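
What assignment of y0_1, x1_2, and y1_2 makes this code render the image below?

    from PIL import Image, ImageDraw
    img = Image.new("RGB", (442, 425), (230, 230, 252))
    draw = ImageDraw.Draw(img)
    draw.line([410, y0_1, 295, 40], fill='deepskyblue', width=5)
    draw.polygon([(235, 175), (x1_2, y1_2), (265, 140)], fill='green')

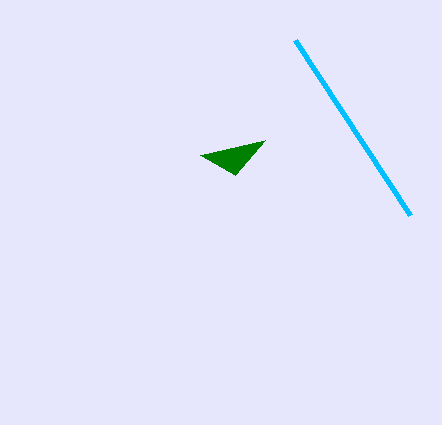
y0_1 = 215
x1_2 = 200
y1_2 = 155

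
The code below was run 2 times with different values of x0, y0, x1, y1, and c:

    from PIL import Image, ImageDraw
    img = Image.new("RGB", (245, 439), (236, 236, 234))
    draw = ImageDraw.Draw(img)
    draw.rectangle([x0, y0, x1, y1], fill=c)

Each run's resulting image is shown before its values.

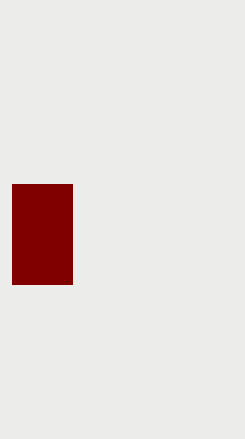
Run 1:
x0 = 12; y0 = 184; x1 = 72; y1 = 284; c = 'maroon'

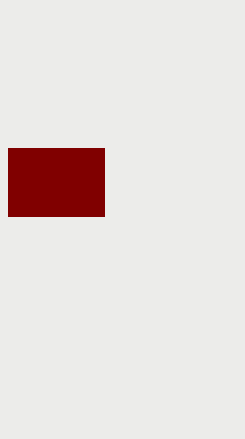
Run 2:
x0 = 8, y0 = 148, x1 = 104, y1 = 216, c = 'maroon'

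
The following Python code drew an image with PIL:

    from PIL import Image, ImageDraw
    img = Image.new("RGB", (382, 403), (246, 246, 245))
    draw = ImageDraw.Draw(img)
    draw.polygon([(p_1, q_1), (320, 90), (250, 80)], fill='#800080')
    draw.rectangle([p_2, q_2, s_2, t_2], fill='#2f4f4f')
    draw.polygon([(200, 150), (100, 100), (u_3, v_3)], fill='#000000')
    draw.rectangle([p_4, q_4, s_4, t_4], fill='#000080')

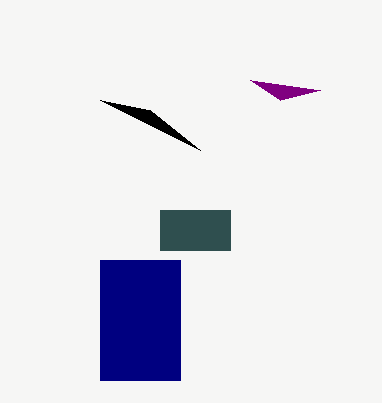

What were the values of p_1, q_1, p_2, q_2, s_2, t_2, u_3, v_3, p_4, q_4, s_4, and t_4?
p_1 = 280, q_1 = 100, p_2 = 160, q_2 = 210, s_2 = 230, t_2 = 250, u_3 = 150, v_3 = 110, p_4 = 100, q_4 = 260, s_4 = 180, t_4 = 380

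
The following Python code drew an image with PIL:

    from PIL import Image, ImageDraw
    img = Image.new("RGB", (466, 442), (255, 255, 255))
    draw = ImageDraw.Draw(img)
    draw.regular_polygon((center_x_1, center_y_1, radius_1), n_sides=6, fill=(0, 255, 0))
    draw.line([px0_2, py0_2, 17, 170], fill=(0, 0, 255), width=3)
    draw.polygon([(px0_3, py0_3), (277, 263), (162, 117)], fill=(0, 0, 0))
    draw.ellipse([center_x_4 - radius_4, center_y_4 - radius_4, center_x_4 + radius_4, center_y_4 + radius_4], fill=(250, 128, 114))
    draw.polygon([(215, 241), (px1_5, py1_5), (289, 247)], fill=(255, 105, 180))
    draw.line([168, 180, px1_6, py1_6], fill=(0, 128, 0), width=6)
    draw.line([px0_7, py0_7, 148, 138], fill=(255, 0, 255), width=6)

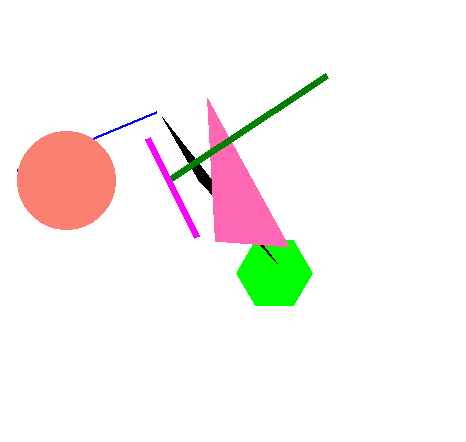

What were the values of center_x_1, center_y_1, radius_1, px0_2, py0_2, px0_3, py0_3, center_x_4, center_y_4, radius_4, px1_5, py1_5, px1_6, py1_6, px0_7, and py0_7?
center_x_1 = 274
center_y_1 = 273
radius_1 = 38
px0_2 = 156
py0_2 = 112
px0_3 = 199
py0_3 = 181
center_x_4 = 66
center_y_4 = 180
radius_4 = 49
px1_5 = 207
py1_5 = 98
px1_6 = 327
py1_6 = 75
px0_7 = 197
py0_7 = 237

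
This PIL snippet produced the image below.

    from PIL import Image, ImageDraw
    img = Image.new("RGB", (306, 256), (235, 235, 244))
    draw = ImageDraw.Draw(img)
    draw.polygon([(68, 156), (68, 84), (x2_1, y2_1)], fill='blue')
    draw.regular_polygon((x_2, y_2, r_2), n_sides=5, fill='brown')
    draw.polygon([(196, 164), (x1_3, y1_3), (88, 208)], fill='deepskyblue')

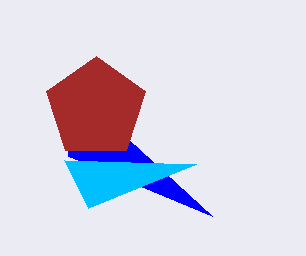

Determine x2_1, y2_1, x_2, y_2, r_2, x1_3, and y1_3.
x2_1 = 212
y2_1 = 216
x_2 = 96
y_2 = 108
r_2 = 52
x1_3 = 64
y1_3 = 160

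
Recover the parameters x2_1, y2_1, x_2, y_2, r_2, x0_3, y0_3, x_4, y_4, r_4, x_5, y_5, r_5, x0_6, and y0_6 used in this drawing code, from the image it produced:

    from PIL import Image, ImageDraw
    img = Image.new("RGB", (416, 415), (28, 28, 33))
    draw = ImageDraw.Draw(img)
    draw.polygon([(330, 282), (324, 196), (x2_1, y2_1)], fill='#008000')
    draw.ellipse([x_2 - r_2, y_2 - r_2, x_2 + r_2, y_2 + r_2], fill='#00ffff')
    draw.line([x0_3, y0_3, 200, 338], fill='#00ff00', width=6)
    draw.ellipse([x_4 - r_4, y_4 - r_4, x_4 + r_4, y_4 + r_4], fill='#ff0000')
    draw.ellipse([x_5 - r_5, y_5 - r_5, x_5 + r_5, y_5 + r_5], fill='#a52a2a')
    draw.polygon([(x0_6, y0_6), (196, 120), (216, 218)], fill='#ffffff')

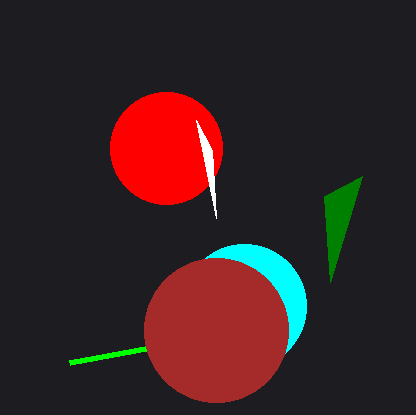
x2_1 = 362, y2_1 = 176, x_2 = 244, y_2 = 306, r_2 = 62, x0_3 = 70, y0_3 = 362, x_4 = 166, y_4 = 148, r_4 = 56, x_5 = 216, y_5 = 330, r_5 = 72, x0_6 = 212, y0_6 = 150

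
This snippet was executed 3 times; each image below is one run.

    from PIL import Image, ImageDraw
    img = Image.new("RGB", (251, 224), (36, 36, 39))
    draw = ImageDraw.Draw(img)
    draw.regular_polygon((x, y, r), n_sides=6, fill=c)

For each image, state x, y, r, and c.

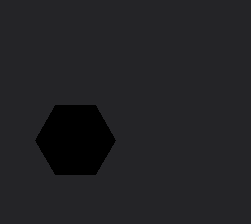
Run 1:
x = 75; y = 140; r = 40; c = 'black'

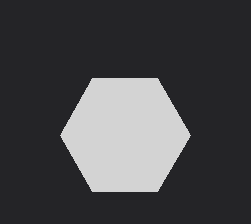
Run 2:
x = 125, y = 135, r = 65, c = 'lightgray'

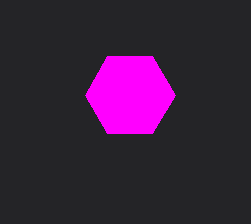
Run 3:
x = 130, y = 95, r = 45, c = 'magenta'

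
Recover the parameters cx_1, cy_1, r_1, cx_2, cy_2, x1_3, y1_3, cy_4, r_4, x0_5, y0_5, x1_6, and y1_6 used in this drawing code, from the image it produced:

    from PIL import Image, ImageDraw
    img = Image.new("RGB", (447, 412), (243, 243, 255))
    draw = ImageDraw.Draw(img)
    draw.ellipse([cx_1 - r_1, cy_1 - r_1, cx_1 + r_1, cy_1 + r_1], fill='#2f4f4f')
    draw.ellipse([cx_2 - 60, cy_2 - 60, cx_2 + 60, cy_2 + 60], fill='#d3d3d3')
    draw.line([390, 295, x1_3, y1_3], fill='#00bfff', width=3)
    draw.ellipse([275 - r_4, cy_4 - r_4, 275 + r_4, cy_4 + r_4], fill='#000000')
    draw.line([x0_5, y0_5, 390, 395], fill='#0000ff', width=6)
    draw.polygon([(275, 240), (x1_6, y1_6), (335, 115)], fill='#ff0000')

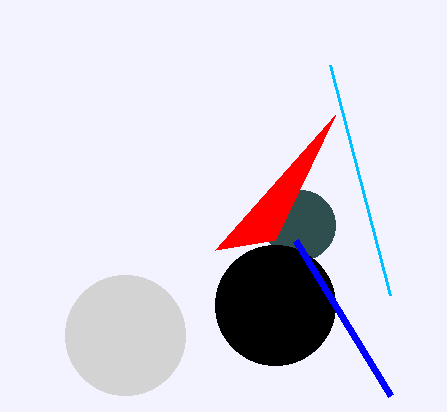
cx_1 = 300, cy_1 = 225, r_1 = 35, cx_2 = 125, cy_2 = 335, x1_3 = 330, y1_3 = 65, cy_4 = 305, r_4 = 60, x0_5 = 295, y0_5 = 240, x1_6 = 215, y1_6 = 250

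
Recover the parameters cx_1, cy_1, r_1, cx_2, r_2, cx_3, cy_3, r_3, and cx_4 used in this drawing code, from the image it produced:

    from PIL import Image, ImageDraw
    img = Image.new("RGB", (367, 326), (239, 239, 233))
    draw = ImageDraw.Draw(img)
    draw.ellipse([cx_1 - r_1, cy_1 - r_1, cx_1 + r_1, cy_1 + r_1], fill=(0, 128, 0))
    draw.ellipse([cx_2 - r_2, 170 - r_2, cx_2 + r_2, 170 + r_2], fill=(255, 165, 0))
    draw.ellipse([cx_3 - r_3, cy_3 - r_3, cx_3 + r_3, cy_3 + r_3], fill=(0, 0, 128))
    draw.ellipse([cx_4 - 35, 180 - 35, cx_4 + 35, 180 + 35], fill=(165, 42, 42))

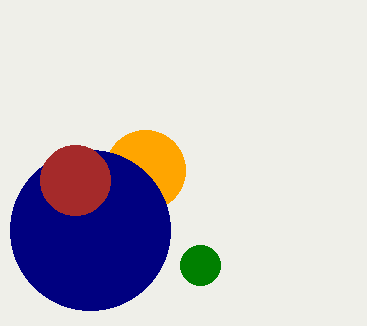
cx_1 = 200
cy_1 = 265
r_1 = 20
cx_2 = 145
r_2 = 40
cx_3 = 90
cy_3 = 230
r_3 = 80
cx_4 = 75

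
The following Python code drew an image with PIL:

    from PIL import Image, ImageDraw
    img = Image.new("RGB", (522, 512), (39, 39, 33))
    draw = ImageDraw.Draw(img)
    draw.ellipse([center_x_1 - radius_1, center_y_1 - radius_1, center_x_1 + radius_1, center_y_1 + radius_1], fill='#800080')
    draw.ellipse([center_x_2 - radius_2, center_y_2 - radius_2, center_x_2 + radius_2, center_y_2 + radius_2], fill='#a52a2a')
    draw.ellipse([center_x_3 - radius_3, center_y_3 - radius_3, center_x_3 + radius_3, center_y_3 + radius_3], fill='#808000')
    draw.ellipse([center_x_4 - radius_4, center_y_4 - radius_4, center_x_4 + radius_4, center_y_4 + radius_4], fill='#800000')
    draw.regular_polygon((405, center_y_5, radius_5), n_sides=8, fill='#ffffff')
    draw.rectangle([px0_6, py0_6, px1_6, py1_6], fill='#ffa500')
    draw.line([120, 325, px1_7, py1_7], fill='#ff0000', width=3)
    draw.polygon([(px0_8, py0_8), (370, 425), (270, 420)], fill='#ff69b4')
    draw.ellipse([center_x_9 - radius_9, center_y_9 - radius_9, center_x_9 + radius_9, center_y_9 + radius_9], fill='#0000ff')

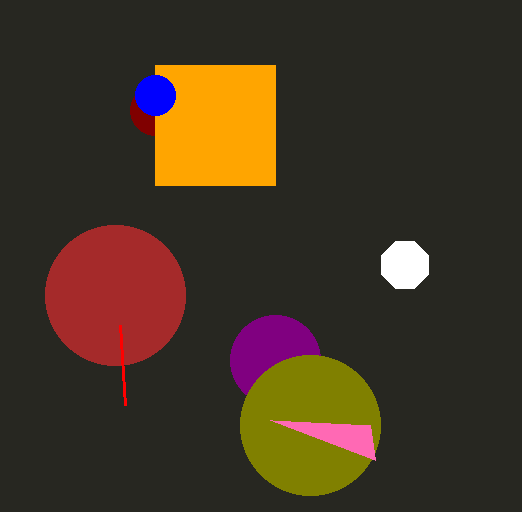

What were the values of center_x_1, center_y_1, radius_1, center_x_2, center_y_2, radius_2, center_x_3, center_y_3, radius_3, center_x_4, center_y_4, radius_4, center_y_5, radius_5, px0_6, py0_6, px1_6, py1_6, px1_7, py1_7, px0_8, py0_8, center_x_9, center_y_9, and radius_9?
center_x_1 = 275, center_y_1 = 360, radius_1 = 45, center_x_2 = 115, center_y_2 = 295, radius_2 = 70, center_x_3 = 310, center_y_3 = 425, radius_3 = 70, center_x_4 = 155, center_y_4 = 110, radius_4 = 25, center_y_5 = 265, radius_5 = 25, px0_6 = 155, py0_6 = 65, px1_6 = 275, py1_6 = 185, px1_7 = 125, py1_7 = 405, px0_8 = 375, py0_8 = 460, center_x_9 = 155, center_y_9 = 95, radius_9 = 20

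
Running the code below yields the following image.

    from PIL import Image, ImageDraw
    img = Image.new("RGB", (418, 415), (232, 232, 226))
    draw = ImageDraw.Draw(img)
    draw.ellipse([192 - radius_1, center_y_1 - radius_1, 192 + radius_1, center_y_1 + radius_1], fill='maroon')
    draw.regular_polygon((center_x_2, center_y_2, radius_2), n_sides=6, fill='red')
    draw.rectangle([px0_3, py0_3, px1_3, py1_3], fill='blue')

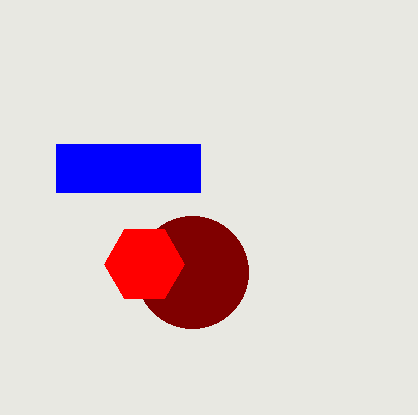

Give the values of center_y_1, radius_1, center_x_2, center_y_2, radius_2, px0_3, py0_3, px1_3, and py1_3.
center_y_1 = 272, radius_1 = 56, center_x_2 = 144, center_y_2 = 264, radius_2 = 40, px0_3 = 56, py0_3 = 144, px1_3 = 200, py1_3 = 192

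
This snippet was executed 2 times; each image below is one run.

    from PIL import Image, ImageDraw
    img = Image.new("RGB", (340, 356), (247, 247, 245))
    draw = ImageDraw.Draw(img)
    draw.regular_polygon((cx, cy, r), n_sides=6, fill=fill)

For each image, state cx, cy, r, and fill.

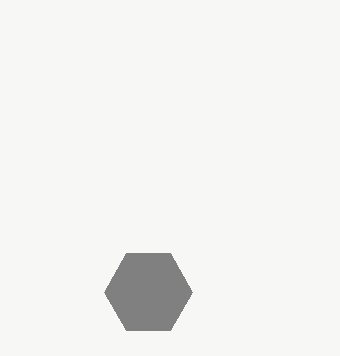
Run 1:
cx = 148
cy = 292
r = 44
fill = 'gray'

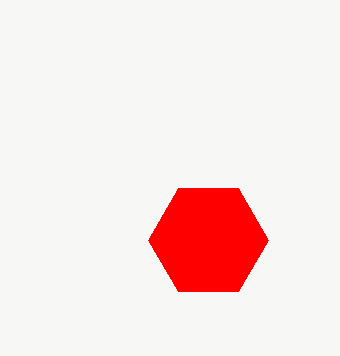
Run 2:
cx = 208
cy = 240
r = 60
fill = 'red'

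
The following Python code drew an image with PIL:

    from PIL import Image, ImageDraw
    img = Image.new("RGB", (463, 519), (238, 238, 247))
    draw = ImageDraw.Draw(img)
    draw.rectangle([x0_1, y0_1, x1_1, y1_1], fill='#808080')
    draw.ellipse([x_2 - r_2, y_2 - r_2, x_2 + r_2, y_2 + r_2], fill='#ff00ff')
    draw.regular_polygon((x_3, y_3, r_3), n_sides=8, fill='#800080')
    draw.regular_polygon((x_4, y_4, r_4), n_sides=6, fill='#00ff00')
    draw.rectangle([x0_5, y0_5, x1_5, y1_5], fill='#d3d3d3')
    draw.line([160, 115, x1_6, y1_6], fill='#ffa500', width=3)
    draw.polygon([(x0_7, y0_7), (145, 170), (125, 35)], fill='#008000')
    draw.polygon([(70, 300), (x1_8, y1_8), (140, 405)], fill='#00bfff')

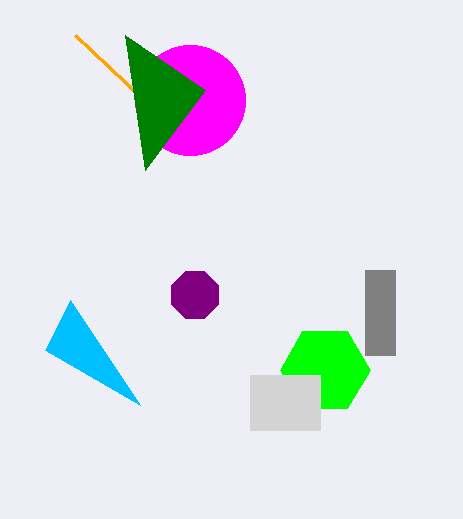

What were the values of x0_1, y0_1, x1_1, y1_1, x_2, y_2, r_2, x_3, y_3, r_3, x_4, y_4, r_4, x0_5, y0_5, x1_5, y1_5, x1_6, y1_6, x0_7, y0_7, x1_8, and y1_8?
x0_1 = 365, y0_1 = 270, x1_1 = 395, y1_1 = 355, x_2 = 190, y_2 = 100, r_2 = 55, x_3 = 195, y_3 = 295, r_3 = 25, x_4 = 325, y_4 = 370, r_4 = 45, x0_5 = 250, y0_5 = 375, x1_5 = 320, y1_5 = 430, x1_6 = 75, y1_6 = 35, x0_7 = 205, y0_7 = 90, x1_8 = 45, y1_8 = 350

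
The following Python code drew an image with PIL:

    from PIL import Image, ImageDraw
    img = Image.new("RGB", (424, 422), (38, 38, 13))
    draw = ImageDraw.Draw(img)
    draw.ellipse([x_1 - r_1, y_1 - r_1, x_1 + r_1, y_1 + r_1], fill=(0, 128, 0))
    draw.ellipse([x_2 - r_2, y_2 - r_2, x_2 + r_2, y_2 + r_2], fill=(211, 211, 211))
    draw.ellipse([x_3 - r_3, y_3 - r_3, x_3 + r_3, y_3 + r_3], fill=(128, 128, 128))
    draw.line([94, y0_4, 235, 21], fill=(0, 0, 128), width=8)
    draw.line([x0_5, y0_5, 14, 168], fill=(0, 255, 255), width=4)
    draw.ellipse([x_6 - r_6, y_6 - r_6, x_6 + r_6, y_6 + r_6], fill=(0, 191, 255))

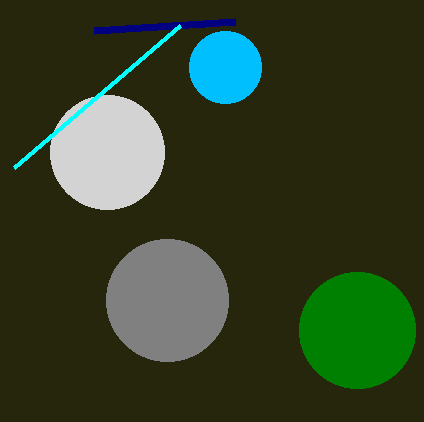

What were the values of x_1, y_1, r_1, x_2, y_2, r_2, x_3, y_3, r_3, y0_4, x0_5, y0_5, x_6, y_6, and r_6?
x_1 = 357; y_1 = 330; r_1 = 58; x_2 = 107; y_2 = 152; r_2 = 57; x_3 = 167; y_3 = 300; r_3 = 61; y0_4 = 30; x0_5 = 180; y0_5 = 26; x_6 = 225; y_6 = 67; r_6 = 36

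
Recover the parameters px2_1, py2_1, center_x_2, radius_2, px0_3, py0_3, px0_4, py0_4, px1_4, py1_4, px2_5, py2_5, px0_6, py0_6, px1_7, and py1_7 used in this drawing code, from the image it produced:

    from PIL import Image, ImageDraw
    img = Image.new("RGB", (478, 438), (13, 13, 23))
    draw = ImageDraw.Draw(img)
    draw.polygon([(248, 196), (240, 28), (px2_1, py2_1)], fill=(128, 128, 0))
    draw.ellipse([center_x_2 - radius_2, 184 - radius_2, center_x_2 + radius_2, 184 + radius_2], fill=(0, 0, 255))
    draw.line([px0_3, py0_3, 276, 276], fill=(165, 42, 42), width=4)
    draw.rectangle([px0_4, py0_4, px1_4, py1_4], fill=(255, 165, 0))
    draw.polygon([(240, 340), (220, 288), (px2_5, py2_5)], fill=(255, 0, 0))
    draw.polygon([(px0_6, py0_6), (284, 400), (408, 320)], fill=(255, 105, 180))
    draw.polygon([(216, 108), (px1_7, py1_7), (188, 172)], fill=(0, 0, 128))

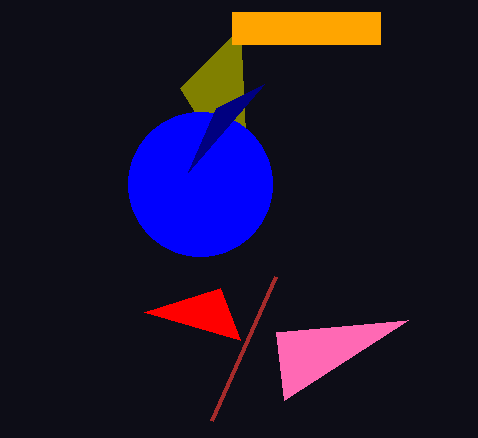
px2_1 = 180
py2_1 = 88
center_x_2 = 200
radius_2 = 72
px0_3 = 212
py0_3 = 420
px0_4 = 232
py0_4 = 12
px1_4 = 380
py1_4 = 44
px2_5 = 144
py2_5 = 312
px0_6 = 276
py0_6 = 332
px1_7 = 264
py1_7 = 84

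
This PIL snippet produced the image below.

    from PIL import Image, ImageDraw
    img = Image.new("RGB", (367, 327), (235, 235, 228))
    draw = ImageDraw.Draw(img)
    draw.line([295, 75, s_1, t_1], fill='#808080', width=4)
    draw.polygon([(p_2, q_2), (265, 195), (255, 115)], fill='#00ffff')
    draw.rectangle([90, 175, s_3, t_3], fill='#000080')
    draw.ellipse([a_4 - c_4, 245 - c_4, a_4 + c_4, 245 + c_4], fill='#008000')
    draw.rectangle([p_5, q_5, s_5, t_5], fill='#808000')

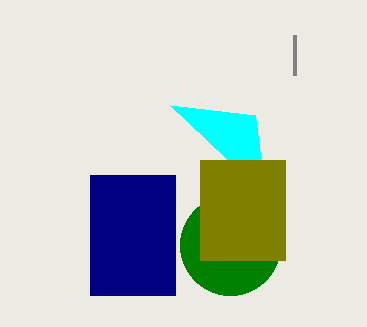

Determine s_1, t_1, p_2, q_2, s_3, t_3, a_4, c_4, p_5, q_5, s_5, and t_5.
s_1 = 295, t_1 = 35, p_2 = 170, q_2 = 105, s_3 = 175, t_3 = 295, a_4 = 230, c_4 = 50, p_5 = 200, q_5 = 160, s_5 = 285, t_5 = 260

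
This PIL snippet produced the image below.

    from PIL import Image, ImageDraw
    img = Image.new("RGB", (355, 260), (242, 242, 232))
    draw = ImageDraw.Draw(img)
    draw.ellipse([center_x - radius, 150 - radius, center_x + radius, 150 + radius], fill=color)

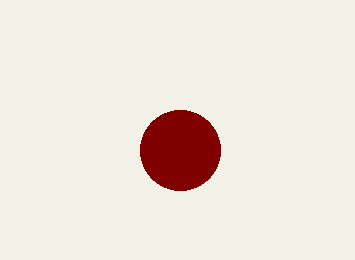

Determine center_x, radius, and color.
center_x = 180; radius = 40; color = 'maroon'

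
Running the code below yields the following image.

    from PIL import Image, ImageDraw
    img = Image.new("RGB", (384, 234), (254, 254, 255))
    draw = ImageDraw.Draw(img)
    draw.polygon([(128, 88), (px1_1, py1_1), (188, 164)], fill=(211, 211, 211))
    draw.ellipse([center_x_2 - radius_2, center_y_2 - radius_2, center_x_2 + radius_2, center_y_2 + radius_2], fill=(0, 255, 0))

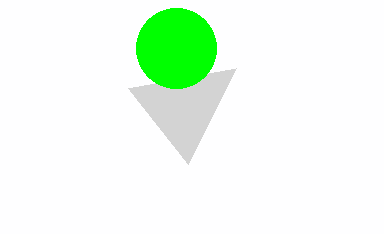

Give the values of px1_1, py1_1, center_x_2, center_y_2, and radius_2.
px1_1 = 236
py1_1 = 68
center_x_2 = 176
center_y_2 = 48
radius_2 = 40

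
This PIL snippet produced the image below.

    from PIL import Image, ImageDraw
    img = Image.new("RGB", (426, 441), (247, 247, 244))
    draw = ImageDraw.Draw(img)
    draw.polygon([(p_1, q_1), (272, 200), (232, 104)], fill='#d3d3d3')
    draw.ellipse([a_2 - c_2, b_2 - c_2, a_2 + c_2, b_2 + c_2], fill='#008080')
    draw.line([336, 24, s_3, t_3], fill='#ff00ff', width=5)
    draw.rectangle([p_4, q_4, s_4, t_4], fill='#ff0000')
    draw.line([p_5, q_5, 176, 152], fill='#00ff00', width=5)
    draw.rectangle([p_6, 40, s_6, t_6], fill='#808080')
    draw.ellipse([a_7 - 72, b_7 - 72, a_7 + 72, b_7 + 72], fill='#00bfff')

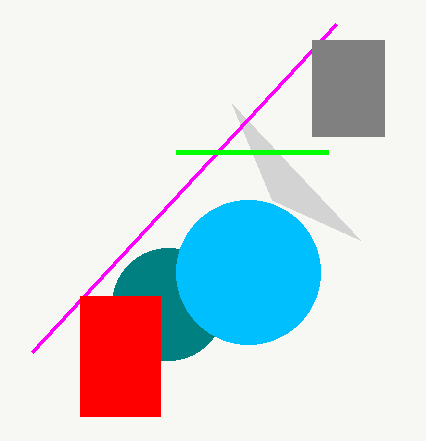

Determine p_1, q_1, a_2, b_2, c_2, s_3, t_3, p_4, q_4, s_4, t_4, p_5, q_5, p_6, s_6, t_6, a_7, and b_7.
p_1 = 360, q_1 = 240, a_2 = 168, b_2 = 304, c_2 = 56, s_3 = 32, t_3 = 352, p_4 = 80, q_4 = 296, s_4 = 160, t_4 = 416, p_5 = 328, q_5 = 152, p_6 = 312, s_6 = 384, t_6 = 136, a_7 = 248, b_7 = 272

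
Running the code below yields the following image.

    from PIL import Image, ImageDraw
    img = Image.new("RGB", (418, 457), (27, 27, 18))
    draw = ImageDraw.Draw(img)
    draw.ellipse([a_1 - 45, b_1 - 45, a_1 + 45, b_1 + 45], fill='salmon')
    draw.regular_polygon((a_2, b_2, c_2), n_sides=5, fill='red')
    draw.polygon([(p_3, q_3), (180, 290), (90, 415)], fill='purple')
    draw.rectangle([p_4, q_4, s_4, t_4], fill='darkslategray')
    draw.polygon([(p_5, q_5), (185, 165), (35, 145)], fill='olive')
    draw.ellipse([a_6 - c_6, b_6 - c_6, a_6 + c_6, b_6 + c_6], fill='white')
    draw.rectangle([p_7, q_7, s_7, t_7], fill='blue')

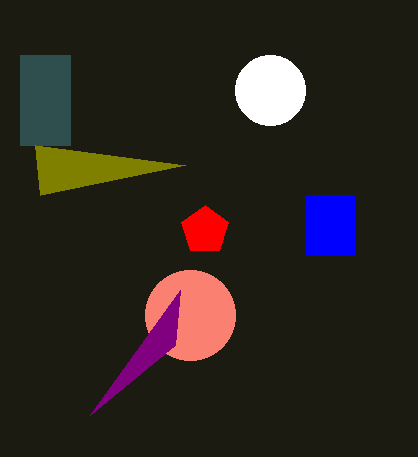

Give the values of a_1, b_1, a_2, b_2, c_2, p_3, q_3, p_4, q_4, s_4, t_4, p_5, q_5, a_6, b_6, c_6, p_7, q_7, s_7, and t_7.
a_1 = 190
b_1 = 315
a_2 = 205
b_2 = 230
c_2 = 25
p_3 = 175
q_3 = 345
p_4 = 20
q_4 = 55
s_4 = 70
t_4 = 145
p_5 = 40
q_5 = 195
a_6 = 270
b_6 = 90
c_6 = 35
p_7 = 305
q_7 = 195
s_7 = 355
t_7 = 255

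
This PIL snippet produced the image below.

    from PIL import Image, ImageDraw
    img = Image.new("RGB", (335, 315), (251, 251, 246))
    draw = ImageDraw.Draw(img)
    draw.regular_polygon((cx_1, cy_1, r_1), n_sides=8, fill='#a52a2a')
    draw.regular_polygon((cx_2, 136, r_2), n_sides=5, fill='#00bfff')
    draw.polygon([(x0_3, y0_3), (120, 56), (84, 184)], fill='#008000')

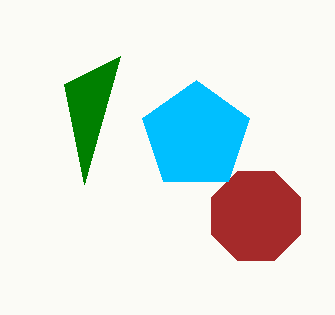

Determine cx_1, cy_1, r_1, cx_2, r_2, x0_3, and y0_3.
cx_1 = 256, cy_1 = 216, r_1 = 48, cx_2 = 196, r_2 = 56, x0_3 = 64, y0_3 = 84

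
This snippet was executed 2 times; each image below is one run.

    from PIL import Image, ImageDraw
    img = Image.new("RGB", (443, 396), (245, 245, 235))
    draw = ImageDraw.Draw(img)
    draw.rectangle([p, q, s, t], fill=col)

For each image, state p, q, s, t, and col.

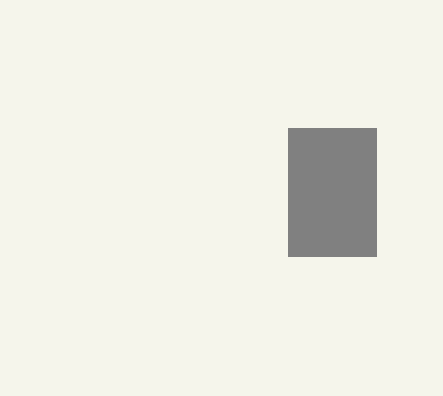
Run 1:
p = 288; q = 128; s = 376; t = 256; col = 'gray'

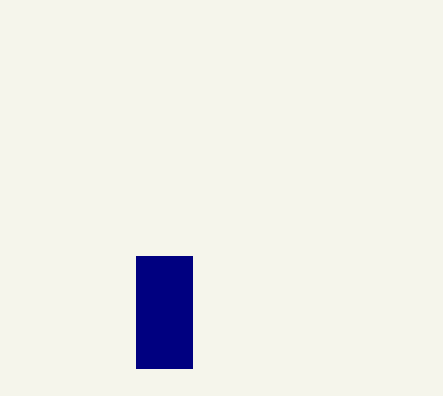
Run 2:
p = 136; q = 256; s = 192; t = 368; col = 'navy'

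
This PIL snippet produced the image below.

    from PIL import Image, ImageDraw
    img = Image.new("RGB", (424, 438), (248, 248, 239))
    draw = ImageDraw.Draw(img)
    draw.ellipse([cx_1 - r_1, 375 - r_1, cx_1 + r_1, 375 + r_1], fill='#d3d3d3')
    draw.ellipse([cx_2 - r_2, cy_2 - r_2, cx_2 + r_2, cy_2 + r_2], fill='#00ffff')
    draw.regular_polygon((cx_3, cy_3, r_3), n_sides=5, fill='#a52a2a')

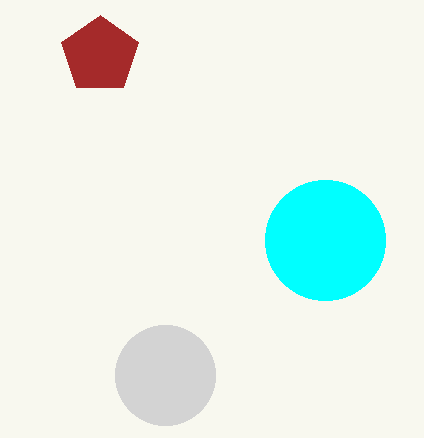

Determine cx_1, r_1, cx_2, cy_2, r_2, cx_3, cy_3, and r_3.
cx_1 = 165; r_1 = 50; cx_2 = 325; cy_2 = 240; r_2 = 60; cx_3 = 100; cy_3 = 55; r_3 = 40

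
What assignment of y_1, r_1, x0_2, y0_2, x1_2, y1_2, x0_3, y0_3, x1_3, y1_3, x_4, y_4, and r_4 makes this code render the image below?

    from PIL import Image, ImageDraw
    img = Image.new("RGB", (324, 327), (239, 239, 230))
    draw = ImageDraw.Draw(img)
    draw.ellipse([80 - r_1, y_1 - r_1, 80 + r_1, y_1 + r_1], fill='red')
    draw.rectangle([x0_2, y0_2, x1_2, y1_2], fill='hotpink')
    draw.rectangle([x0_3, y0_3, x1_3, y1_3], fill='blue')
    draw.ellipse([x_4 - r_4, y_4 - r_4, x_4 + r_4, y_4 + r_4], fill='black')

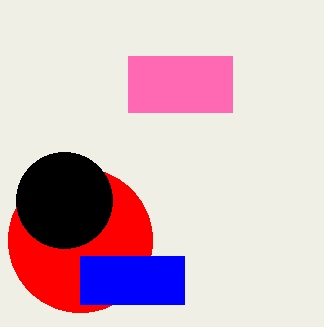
y_1 = 240, r_1 = 72, x0_2 = 128, y0_2 = 56, x1_2 = 232, y1_2 = 112, x0_3 = 80, y0_3 = 256, x1_3 = 184, y1_3 = 304, x_4 = 64, y_4 = 200, r_4 = 48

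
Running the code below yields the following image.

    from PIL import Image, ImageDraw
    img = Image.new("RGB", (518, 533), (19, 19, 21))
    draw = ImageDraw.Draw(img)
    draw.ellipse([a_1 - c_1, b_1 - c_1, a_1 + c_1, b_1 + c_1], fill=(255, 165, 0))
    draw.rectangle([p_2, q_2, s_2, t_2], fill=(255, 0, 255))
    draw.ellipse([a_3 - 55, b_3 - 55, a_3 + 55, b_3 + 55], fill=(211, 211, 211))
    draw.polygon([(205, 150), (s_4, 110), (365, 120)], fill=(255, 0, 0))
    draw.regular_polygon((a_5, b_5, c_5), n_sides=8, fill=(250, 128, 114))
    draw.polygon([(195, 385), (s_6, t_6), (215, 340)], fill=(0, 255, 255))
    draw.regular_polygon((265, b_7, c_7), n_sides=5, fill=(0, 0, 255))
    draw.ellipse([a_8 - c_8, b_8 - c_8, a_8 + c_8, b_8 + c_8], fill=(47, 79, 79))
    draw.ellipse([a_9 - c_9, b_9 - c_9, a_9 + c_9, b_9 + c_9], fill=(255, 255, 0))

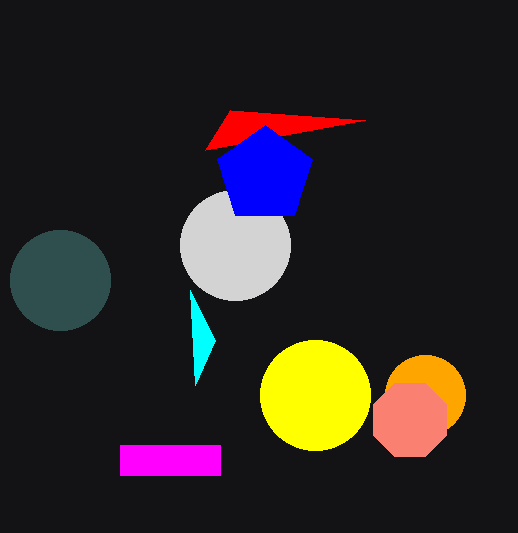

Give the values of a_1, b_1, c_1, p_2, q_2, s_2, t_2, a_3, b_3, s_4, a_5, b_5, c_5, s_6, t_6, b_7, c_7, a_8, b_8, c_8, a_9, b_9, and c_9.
a_1 = 425; b_1 = 395; c_1 = 40; p_2 = 120; q_2 = 445; s_2 = 220; t_2 = 475; a_3 = 235; b_3 = 245; s_4 = 230; a_5 = 410; b_5 = 420; c_5 = 40; s_6 = 190; t_6 = 290; b_7 = 175; c_7 = 50; a_8 = 60; b_8 = 280; c_8 = 50; a_9 = 315; b_9 = 395; c_9 = 55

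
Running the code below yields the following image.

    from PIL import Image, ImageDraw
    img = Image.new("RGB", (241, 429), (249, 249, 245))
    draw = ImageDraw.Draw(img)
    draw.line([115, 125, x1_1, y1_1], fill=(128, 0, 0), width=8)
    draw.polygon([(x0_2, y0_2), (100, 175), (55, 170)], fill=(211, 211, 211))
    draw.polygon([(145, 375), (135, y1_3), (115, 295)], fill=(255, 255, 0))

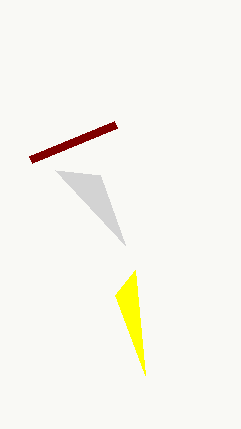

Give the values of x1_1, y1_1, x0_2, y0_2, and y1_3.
x1_1 = 30, y1_1 = 160, x0_2 = 125, y0_2 = 245, y1_3 = 270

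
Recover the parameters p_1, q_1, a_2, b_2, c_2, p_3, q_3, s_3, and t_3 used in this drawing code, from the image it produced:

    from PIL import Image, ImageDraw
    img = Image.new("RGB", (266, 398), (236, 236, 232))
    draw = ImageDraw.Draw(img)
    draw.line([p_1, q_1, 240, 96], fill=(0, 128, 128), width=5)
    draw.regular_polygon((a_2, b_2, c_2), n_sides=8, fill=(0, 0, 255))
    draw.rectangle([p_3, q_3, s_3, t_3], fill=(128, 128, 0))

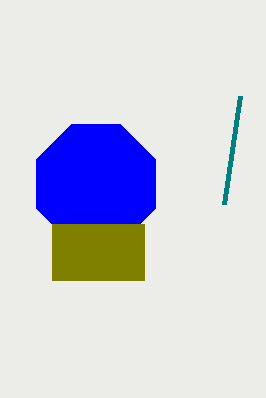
p_1 = 224; q_1 = 204; a_2 = 96; b_2 = 184; c_2 = 64; p_3 = 52; q_3 = 224; s_3 = 144; t_3 = 280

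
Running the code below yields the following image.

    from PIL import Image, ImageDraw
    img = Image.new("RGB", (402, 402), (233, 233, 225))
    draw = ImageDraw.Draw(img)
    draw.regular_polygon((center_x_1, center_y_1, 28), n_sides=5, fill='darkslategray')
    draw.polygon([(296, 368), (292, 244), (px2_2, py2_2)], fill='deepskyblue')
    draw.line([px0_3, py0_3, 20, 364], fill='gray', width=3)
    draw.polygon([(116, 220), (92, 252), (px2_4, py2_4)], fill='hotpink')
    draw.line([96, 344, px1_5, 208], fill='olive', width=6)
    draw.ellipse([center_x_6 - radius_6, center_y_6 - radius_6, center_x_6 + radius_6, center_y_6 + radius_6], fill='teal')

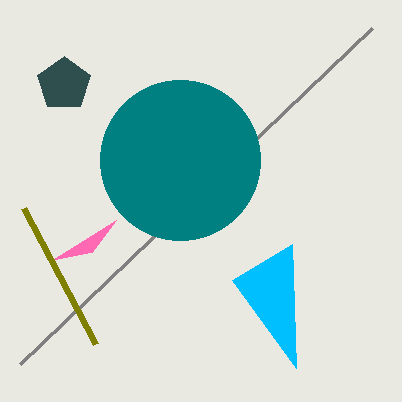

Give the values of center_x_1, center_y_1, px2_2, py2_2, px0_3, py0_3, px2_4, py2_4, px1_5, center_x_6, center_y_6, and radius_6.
center_x_1 = 64, center_y_1 = 84, px2_2 = 232, py2_2 = 280, px0_3 = 372, py0_3 = 28, px2_4 = 52, py2_4 = 260, px1_5 = 24, center_x_6 = 180, center_y_6 = 160, radius_6 = 80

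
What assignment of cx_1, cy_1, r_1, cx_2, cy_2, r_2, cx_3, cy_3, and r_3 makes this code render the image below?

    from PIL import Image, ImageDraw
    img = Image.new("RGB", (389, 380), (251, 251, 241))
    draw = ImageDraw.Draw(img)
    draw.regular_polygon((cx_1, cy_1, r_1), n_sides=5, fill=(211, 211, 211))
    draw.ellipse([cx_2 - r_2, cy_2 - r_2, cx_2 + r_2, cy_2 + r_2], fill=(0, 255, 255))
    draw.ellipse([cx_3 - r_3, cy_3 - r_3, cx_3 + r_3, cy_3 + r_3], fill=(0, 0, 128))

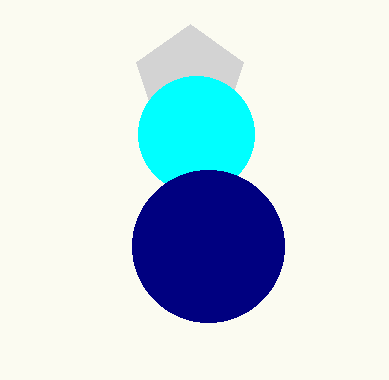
cx_1 = 190, cy_1 = 80, r_1 = 56, cx_2 = 196, cy_2 = 134, r_2 = 58, cx_3 = 208, cy_3 = 246, r_3 = 76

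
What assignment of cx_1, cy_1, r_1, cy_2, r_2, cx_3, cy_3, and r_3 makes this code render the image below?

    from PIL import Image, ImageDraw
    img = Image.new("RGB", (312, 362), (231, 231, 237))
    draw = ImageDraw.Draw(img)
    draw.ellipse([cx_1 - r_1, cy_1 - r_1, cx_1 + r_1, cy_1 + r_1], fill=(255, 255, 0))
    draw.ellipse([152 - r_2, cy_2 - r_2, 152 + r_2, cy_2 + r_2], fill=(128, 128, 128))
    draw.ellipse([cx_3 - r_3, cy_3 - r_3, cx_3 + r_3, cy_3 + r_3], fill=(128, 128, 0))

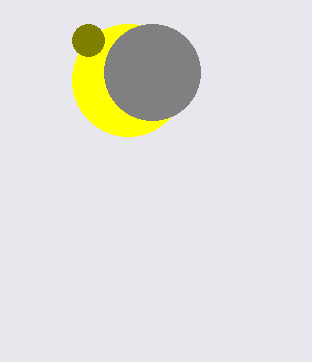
cx_1 = 128
cy_1 = 80
r_1 = 56
cy_2 = 72
r_2 = 48
cx_3 = 88
cy_3 = 40
r_3 = 16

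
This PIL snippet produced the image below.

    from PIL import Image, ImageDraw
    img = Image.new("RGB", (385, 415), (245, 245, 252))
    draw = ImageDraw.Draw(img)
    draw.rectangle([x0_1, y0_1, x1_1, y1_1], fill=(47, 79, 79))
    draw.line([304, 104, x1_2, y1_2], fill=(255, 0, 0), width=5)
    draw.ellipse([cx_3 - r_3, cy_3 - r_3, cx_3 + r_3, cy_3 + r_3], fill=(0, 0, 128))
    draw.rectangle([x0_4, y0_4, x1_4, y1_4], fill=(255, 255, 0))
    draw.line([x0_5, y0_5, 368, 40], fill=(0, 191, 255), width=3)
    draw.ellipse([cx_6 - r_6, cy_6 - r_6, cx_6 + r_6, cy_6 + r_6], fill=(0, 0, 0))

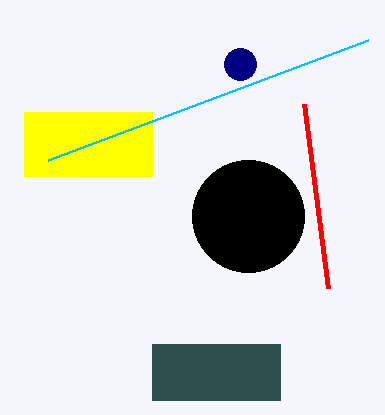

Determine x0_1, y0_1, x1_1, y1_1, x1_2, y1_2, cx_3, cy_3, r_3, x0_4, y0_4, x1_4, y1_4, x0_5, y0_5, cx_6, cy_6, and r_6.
x0_1 = 152, y0_1 = 344, x1_1 = 280, y1_1 = 400, x1_2 = 328, y1_2 = 288, cx_3 = 240, cy_3 = 64, r_3 = 16, x0_4 = 24, y0_4 = 112, x1_4 = 152, y1_4 = 176, x0_5 = 48, y0_5 = 160, cx_6 = 248, cy_6 = 216, r_6 = 56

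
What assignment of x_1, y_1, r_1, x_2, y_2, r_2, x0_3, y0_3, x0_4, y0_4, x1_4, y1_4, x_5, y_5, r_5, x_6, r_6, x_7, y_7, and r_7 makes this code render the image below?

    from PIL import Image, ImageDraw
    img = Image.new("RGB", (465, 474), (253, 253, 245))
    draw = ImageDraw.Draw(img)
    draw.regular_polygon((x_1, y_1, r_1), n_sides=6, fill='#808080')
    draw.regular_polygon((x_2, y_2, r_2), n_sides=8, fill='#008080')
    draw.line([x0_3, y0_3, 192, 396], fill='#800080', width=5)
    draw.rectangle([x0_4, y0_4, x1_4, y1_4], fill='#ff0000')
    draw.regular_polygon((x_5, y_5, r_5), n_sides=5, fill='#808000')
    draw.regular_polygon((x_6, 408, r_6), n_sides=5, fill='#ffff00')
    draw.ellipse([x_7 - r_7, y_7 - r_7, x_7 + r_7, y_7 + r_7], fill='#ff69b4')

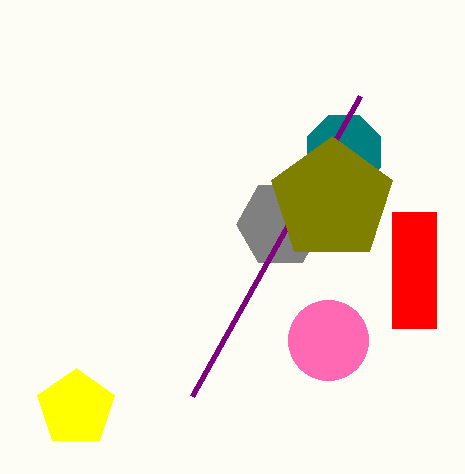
x_1 = 280, y_1 = 224, r_1 = 44, x_2 = 344, y_2 = 152, r_2 = 40, x0_3 = 360, y0_3 = 96, x0_4 = 392, y0_4 = 212, x1_4 = 436, y1_4 = 328, x_5 = 332, y_5 = 200, r_5 = 64, x_6 = 76, r_6 = 40, x_7 = 328, y_7 = 340, r_7 = 40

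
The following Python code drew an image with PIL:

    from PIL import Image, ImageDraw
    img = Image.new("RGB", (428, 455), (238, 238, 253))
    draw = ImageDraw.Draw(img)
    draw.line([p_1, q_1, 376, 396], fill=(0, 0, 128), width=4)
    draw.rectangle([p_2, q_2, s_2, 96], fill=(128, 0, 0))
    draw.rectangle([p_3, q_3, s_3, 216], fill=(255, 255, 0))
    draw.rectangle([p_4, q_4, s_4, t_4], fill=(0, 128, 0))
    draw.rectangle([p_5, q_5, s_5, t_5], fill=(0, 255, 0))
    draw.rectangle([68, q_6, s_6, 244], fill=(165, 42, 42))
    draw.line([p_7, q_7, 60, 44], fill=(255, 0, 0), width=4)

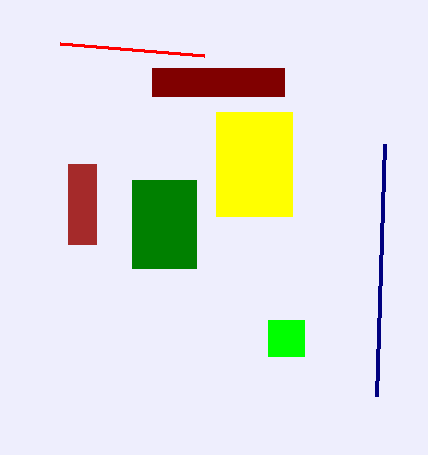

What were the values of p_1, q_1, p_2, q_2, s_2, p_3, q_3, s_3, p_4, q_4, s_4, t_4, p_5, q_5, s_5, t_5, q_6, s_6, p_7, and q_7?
p_1 = 384, q_1 = 144, p_2 = 152, q_2 = 68, s_2 = 284, p_3 = 216, q_3 = 112, s_3 = 292, p_4 = 132, q_4 = 180, s_4 = 196, t_4 = 268, p_5 = 268, q_5 = 320, s_5 = 304, t_5 = 356, q_6 = 164, s_6 = 96, p_7 = 204, q_7 = 56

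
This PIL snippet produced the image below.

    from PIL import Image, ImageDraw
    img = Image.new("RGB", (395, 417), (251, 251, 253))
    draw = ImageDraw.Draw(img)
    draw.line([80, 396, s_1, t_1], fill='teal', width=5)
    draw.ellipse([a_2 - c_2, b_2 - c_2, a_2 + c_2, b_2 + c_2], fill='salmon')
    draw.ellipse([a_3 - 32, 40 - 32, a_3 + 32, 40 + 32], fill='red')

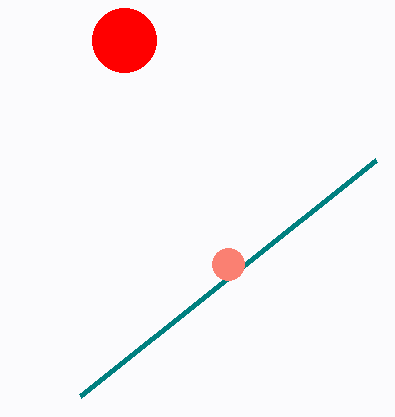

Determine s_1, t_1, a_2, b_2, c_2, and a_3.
s_1 = 376
t_1 = 160
a_2 = 228
b_2 = 264
c_2 = 16
a_3 = 124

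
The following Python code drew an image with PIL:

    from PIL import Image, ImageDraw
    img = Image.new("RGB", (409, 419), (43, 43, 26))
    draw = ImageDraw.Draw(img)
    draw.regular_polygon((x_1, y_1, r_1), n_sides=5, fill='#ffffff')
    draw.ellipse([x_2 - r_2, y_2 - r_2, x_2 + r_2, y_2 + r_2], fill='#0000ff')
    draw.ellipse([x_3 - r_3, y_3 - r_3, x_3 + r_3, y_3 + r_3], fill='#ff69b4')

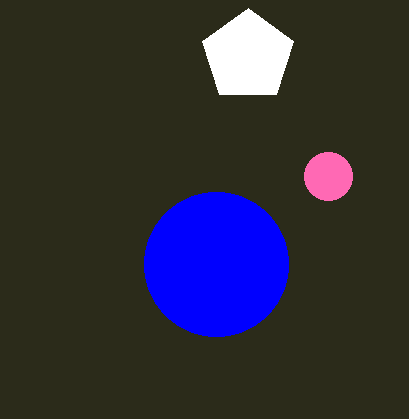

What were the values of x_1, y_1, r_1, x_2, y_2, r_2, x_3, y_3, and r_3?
x_1 = 248, y_1 = 56, r_1 = 48, x_2 = 216, y_2 = 264, r_2 = 72, x_3 = 328, y_3 = 176, r_3 = 24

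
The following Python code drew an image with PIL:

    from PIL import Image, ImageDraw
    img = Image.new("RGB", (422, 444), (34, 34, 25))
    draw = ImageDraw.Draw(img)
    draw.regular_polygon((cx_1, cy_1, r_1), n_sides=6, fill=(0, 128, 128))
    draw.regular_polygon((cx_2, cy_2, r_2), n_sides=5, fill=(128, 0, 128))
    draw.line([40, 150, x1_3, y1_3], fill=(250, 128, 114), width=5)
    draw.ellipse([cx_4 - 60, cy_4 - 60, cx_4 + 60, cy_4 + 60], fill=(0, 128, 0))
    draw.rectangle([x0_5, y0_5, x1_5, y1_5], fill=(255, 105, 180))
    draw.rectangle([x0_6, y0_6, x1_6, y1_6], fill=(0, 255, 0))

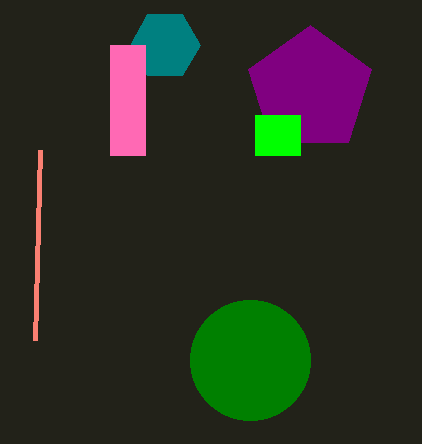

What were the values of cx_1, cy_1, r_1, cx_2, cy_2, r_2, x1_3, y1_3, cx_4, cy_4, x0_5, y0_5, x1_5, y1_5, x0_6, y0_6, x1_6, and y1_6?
cx_1 = 165, cy_1 = 45, r_1 = 35, cx_2 = 310, cy_2 = 90, r_2 = 65, x1_3 = 35, y1_3 = 340, cx_4 = 250, cy_4 = 360, x0_5 = 110, y0_5 = 45, x1_5 = 145, y1_5 = 155, x0_6 = 255, y0_6 = 115, x1_6 = 300, y1_6 = 155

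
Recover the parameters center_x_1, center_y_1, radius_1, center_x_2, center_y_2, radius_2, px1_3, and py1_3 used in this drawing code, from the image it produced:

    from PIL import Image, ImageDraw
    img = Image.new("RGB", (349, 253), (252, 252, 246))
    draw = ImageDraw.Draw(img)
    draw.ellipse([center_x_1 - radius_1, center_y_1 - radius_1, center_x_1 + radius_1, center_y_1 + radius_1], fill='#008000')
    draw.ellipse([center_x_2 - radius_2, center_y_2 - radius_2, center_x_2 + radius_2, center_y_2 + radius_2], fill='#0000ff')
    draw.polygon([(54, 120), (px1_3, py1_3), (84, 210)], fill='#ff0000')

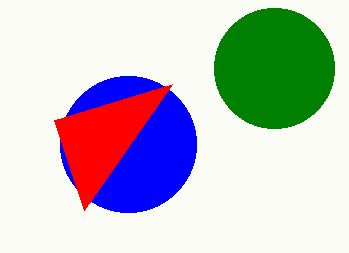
center_x_1 = 274
center_y_1 = 68
radius_1 = 60
center_x_2 = 128
center_y_2 = 144
radius_2 = 68
px1_3 = 172
py1_3 = 84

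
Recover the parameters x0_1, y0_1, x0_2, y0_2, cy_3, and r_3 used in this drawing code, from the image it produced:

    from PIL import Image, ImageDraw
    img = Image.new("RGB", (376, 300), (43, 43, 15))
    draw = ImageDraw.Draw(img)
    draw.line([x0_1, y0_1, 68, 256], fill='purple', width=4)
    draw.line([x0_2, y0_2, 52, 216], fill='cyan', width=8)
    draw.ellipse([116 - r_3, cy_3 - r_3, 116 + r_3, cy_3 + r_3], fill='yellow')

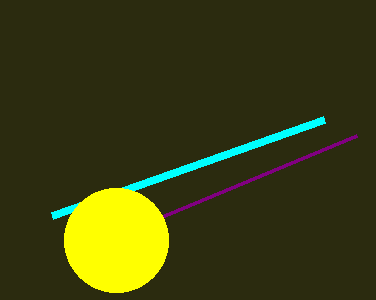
x0_1 = 356
y0_1 = 136
x0_2 = 324
y0_2 = 120
cy_3 = 240
r_3 = 52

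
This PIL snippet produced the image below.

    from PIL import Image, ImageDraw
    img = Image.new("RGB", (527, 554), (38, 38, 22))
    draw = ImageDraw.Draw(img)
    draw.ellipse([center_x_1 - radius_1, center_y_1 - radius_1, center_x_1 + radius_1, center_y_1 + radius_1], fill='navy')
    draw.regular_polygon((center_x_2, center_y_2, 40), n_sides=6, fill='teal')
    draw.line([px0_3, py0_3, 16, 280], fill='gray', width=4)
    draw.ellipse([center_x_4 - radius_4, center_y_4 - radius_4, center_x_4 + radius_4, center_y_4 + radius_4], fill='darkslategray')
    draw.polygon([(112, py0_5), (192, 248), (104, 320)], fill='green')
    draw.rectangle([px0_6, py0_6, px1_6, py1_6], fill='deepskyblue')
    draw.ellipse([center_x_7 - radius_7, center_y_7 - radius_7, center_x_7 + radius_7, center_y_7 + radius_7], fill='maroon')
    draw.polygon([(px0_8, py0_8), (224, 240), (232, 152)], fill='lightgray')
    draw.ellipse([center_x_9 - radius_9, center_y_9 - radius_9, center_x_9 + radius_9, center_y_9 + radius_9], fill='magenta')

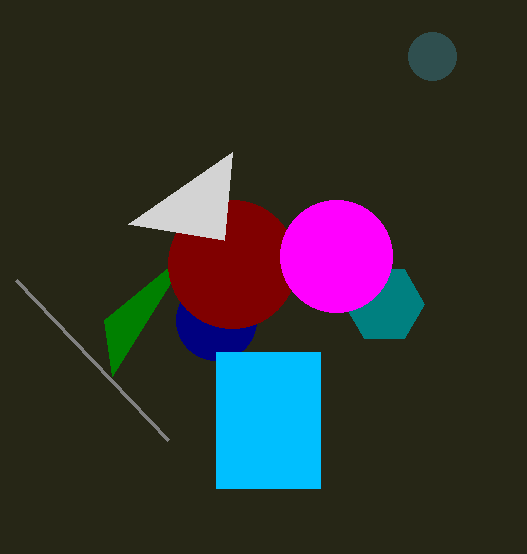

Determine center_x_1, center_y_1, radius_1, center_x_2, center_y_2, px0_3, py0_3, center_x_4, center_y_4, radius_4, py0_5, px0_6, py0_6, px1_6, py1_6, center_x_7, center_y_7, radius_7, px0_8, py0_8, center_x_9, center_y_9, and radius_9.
center_x_1 = 216
center_y_1 = 320
radius_1 = 40
center_x_2 = 384
center_y_2 = 304
px0_3 = 168
py0_3 = 440
center_x_4 = 432
center_y_4 = 56
radius_4 = 24
py0_5 = 376
px0_6 = 216
py0_6 = 352
px1_6 = 320
py1_6 = 488
center_x_7 = 232
center_y_7 = 264
radius_7 = 64
px0_8 = 128
py0_8 = 224
center_x_9 = 336
center_y_9 = 256
radius_9 = 56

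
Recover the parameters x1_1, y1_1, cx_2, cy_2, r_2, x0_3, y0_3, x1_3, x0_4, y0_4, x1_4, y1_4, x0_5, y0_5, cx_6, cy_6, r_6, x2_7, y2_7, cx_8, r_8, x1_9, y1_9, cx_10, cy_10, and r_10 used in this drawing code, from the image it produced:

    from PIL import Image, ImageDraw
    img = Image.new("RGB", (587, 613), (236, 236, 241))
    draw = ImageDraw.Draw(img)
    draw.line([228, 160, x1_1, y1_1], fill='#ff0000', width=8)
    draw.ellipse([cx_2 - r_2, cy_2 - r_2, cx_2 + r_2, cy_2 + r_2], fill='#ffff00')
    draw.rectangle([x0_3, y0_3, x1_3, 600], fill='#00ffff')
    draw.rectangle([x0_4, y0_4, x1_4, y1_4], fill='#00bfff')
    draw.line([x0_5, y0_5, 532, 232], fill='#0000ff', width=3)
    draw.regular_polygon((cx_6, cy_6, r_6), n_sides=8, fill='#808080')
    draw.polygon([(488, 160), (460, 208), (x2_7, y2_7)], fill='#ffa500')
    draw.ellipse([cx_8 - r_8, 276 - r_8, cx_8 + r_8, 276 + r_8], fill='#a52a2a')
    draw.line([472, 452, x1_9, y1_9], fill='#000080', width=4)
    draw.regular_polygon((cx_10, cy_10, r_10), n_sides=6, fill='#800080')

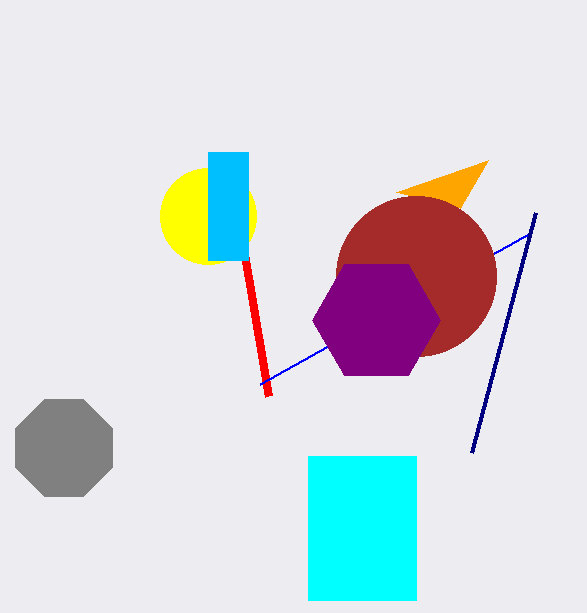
x1_1 = 268; y1_1 = 396; cx_2 = 208; cy_2 = 216; r_2 = 48; x0_3 = 308; y0_3 = 456; x1_3 = 416; x0_4 = 208; y0_4 = 152; x1_4 = 248; y1_4 = 260; x0_5 = 260; y0_5 = 384; cx_6 = 64; cy_6 = 448; r_6 = 52; x2_7 = 396; y2_7 = 192; cx_8 = 416; r_8 = 80; x1_9 = 536; y1_9 = 212; cx_10 = 376; cy_10 = 320; r_10 = 64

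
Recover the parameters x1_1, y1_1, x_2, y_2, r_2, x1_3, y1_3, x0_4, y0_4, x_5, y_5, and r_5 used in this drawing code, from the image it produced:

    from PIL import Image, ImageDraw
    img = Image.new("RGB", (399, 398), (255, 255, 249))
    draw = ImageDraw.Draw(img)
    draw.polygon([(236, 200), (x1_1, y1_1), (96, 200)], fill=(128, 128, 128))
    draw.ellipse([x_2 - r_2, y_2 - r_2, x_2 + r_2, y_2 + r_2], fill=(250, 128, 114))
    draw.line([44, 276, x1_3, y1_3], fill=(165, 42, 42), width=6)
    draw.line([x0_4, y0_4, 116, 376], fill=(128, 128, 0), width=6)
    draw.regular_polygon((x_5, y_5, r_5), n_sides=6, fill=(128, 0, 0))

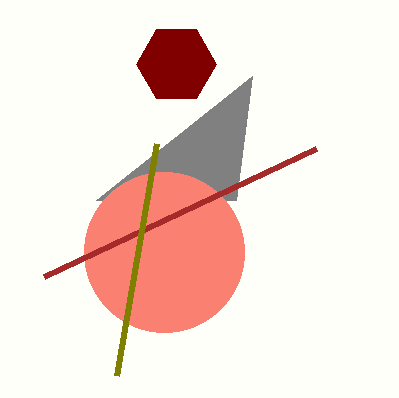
x1_1 = 252, y1_1 = 76, x_2 = 164, y_2 = 252, r_2 = 80, x1_3 = 316, y1_3 = 148, x0_4 = 156, y0_4 = 144, x_5 = 176, y_5 = 64, r_5 = 40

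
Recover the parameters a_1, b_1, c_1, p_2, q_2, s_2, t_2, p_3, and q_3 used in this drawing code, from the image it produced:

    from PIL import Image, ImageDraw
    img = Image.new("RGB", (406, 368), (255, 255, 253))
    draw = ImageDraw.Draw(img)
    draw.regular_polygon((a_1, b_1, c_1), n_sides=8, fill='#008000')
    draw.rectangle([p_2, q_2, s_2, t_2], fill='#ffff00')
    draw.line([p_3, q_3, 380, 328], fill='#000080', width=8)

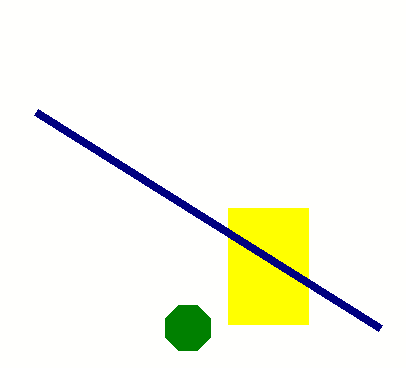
a_1 = 188; b_1 = 328; c_1 = 24; p_2 = 228; q_2 = 208; s_2 = 308; t_2 = 324; p_3 = 36; q_3 = 112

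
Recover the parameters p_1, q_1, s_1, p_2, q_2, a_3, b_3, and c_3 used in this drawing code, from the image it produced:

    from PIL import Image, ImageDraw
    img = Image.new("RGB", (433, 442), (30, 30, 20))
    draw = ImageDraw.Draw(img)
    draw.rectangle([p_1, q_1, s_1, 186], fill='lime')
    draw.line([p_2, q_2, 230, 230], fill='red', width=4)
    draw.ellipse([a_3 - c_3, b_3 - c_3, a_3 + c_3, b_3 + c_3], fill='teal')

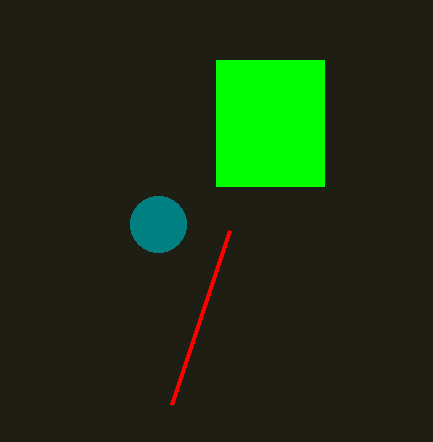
p_1 = 216; q_1 = 60; s_1 = 324; p_2 = 172; q_2 = 404; a_3 = 158; b_3 = 224; c_3 = 28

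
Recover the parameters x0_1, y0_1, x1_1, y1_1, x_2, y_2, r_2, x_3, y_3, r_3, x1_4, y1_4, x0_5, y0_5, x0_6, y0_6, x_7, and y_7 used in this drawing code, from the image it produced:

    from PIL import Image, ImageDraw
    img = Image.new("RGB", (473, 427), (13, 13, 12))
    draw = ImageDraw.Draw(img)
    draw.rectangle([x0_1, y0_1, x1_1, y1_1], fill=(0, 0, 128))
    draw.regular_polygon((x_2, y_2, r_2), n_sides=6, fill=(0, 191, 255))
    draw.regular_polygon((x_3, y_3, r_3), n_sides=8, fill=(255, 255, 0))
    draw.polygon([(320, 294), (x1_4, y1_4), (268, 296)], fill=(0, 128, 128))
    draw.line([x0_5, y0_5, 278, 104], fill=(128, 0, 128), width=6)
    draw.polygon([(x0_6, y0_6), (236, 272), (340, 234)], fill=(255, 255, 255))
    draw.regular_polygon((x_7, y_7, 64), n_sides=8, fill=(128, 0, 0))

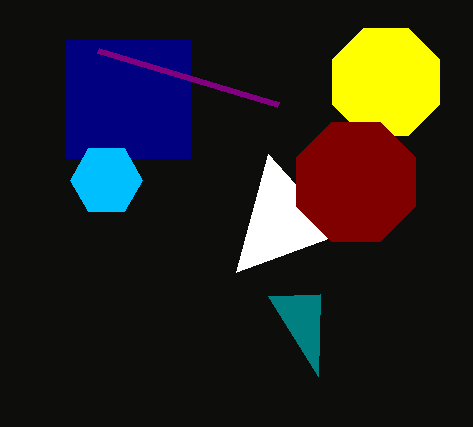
x0_1 = 66
y0_1 = 40
x1_1 = 190
y1_1 = 158
x_2 = 106
y_2 = 180
r_2 = 36
x_3 = 386
y_3 = 82
r_3 = 58
x1_4 = 318
y1_4 = 376
x0_5 = 98
y0_5 = 50
x0_6 = 268
y0_6 = 154
x_7 = 356
y_7 = 182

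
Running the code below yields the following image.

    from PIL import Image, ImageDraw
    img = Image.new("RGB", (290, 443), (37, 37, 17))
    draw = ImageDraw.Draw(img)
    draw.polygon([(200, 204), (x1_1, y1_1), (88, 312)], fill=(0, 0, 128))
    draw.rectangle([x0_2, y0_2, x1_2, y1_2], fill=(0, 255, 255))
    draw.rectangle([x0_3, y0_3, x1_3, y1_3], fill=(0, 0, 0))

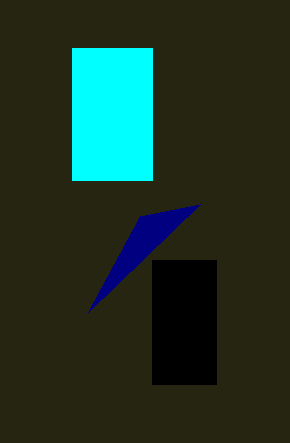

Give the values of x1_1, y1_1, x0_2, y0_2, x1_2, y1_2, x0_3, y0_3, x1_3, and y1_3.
x1_1 = 140; y1_1 = 216; x0_2 = 72; y0_2 = 48; x1_2 = 152; y1_2 = 180; x0_3 = 152; y0_3 = 260; x1_3 = 216; y1_3 = 384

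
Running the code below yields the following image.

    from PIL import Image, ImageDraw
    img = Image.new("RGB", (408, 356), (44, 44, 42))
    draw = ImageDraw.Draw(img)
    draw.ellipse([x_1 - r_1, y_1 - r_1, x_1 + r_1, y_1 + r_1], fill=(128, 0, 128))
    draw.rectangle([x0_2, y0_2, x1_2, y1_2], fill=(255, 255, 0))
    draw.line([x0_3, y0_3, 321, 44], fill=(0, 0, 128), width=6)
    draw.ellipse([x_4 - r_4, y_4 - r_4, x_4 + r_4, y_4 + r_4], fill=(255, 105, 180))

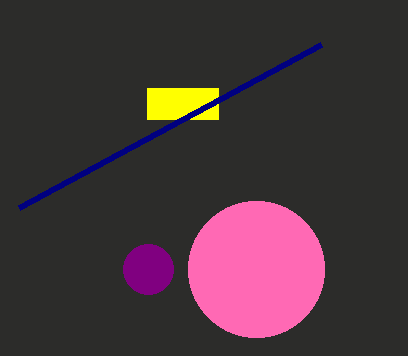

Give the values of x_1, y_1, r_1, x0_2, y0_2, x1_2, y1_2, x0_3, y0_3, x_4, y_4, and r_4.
x_1 = 148, y_1 = 269, r_1 = 25, x0_2 = 147, y0_2 = 88, x1_2 = 218, y1_2 = 119, x0_3 = 19, y0_3 = 207, x_4 = 256, y_4 = 269, r_4 = 68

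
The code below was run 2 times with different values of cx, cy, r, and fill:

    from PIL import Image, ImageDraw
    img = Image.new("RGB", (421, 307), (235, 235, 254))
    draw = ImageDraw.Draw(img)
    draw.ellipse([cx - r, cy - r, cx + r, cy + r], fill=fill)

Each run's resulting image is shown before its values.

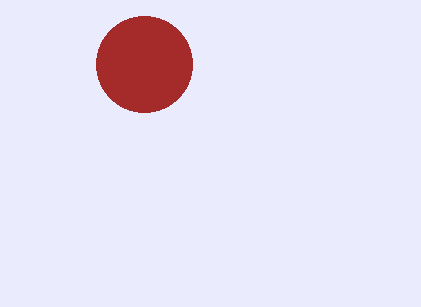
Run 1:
cx = 144, cy = 64, r = 48, fill = 'brown'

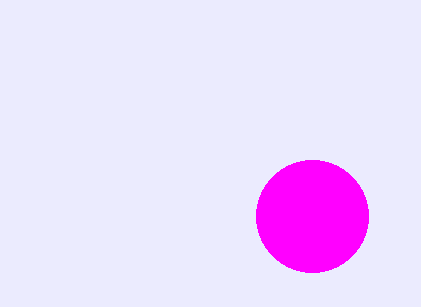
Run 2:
cx = 312; cy = 216; r = 56; fill = 'magenta'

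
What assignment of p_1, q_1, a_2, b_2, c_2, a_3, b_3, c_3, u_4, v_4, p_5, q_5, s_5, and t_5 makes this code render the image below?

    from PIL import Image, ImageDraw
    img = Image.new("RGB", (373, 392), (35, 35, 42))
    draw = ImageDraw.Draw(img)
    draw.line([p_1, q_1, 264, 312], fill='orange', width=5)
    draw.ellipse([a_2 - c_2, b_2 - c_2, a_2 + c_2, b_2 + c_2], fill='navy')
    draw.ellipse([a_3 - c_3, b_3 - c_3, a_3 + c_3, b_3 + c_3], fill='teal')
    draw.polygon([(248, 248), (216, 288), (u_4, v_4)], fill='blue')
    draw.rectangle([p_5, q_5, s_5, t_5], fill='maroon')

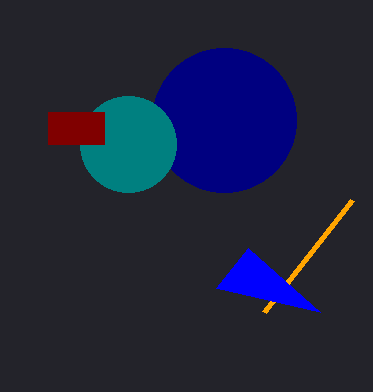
p_1 = 352, q_1 = 200, a_2 = 224, b_2 = 120, c_2 = 72, a_3 = 128, b_3 = 144, c_3 = 48, u_4 = 320, v_4 = 312, p_5 = 48, q_5 = 112, s_5 = 104, t_5 = 144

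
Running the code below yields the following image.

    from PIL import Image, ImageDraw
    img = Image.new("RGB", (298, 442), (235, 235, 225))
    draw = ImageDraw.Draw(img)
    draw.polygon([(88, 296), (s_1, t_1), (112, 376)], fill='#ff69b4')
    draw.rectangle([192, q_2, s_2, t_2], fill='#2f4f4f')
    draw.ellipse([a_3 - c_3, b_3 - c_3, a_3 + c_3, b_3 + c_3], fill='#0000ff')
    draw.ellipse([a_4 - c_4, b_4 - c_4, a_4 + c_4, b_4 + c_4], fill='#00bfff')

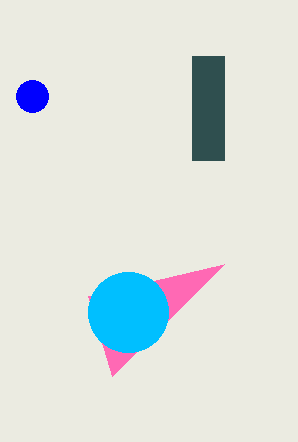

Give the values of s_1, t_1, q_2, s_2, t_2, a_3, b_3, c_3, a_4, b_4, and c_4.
s_1 = 224; t_1 = 264; q_2 = 56; s_2 = 224; t_2 = 160; a_3 = 32; b_3 = 96; c_3 = 16; a_4 = 128; b_4 = 312; c_4 = 40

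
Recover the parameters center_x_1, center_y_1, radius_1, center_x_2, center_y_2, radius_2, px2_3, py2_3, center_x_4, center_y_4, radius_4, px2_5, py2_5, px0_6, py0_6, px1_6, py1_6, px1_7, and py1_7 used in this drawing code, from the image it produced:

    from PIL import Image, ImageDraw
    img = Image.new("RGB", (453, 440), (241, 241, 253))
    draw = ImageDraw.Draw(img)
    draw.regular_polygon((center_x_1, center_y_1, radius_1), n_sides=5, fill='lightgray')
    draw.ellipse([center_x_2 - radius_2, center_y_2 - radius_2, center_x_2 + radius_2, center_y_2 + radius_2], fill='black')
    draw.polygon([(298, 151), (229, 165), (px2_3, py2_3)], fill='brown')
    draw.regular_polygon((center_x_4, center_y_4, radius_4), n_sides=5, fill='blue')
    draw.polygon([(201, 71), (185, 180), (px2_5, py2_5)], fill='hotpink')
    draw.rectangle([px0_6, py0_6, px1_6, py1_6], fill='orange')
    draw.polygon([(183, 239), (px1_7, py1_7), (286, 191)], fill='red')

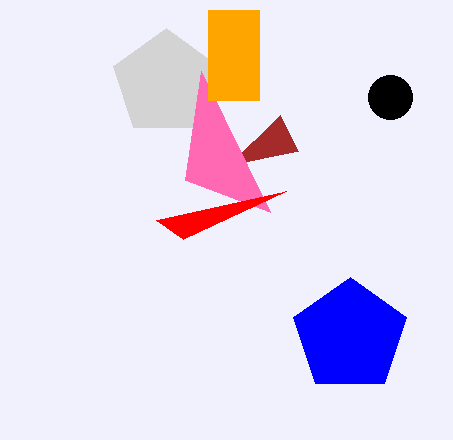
center_x_1 = 166
center_y_1 = 83
radius_1 = 55
center_x_2 = 390
center_y_2 = 97
radius_2 = 22
px2_3 = 280
py2_3 = 115
center_x_4 = 350
center_y_4 = 336
radius_4 = 59
px2_5 = 270
py2_5 = 212
px0_6 = 208
py0_6 = 10
px1_6 = 259
py1_6 = 100
px1_7 = 156
py1_7 = 220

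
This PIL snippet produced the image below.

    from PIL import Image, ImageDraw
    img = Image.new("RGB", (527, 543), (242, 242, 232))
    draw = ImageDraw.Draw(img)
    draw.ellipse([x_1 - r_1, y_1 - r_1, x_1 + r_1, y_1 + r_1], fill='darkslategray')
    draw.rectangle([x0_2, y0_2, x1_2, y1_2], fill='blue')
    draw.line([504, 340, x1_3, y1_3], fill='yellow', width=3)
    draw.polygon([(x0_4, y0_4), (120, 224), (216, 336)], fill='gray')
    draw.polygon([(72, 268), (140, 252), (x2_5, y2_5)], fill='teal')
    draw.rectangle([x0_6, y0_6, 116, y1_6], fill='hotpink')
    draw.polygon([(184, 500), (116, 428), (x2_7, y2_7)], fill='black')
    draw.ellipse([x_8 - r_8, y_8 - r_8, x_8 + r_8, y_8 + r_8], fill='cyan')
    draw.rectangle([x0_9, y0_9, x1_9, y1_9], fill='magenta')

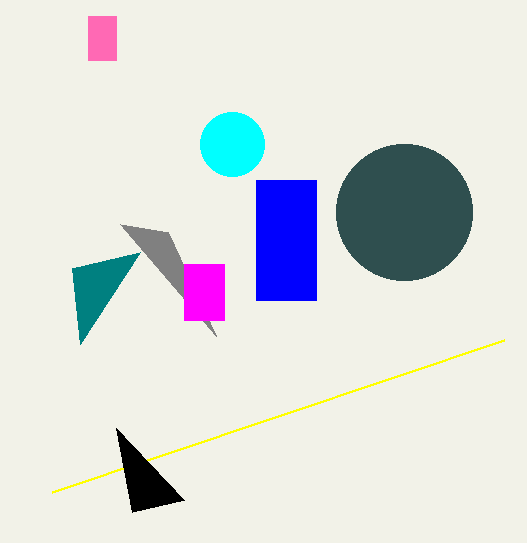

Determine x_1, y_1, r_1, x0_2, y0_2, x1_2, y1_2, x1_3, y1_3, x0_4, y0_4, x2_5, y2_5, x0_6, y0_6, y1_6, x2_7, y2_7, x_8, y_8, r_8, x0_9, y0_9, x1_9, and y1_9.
x_1 = 404; y_1 = 212; r_1 = 68; x0_2 = 256; y0_2 = 180; x1_2 = 316; y1_2 = 300; x1_3 = 52; y1_3 = 492; x0_4 = 168; y0_4 = 232; x2_5 = 80; y2_5 = 344; x0_6 = 88; y0_6 = 16; y1_6 = 60; x2_7 = 132; y2_7 = 512; x_8 = 232; y_8 = 144; r_8 = 32; x0_9 = 184; y0_9 = 264; x1_9 = 224; y1_9 = 320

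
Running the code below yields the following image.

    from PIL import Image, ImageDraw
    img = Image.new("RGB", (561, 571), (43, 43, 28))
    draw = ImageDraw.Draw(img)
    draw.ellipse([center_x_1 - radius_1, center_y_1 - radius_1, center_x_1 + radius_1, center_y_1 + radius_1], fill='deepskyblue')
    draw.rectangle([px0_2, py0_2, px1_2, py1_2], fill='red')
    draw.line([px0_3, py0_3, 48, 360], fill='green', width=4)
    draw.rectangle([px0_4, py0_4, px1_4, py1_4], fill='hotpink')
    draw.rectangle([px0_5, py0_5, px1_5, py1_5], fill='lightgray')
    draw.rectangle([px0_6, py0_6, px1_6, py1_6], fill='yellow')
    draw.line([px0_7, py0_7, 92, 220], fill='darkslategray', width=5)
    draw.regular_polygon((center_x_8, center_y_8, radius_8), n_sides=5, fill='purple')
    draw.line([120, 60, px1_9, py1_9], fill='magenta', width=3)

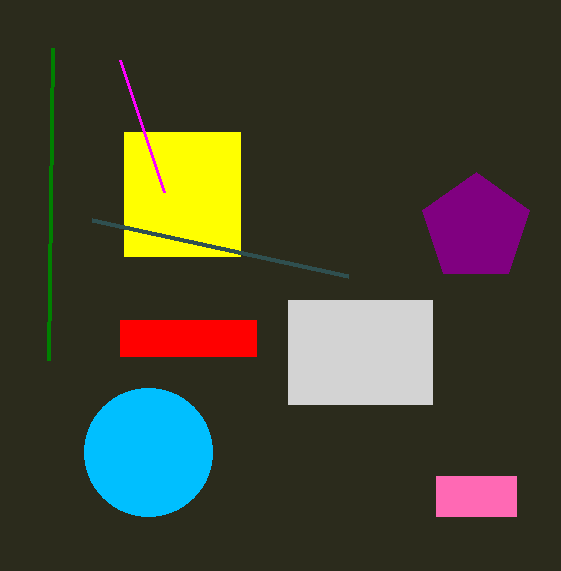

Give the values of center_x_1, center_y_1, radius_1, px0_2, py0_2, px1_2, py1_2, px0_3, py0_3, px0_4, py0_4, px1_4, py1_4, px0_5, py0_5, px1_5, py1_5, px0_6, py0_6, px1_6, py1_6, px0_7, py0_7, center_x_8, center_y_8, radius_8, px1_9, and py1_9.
center_x_1 = 148; center_y_1 = 452; radius_1 = 64; px0_2 = 120; py0_2 = 320; px1_2 = 256; py1_2 = 356; px0_3 = 52; py0_3 = 48; px0_4 = 436; py0_4 = 476; px1_4 = 516; py1_4 = 516; px0_5 = 288; py0_5 = 300; px1_5 = 432; py1_5 = 404; px0_6 = 124; py0_6 = 132; px1_6 = 240; py1_6 = 256; px0_7 = 348; py0_7 = 276; center_x_8 = 476; center_y_8 = 228; radius_8 = 56; px1_9 = 164; py1_9 = 192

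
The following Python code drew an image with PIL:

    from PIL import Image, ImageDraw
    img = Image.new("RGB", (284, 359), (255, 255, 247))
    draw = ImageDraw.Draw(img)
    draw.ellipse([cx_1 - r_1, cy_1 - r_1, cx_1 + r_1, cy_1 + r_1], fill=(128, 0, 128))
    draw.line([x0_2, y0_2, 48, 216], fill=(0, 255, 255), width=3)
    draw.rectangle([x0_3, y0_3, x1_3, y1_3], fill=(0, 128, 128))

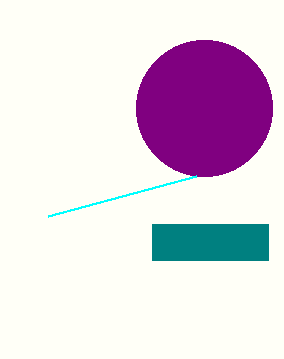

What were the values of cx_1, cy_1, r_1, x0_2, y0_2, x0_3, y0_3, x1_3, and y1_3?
cx_1 = 204, cy_1 = 108, r_1 = 68, x0_2 = 196, y0_2 = 176, x0_3 = 152, y0_3 = 224, x1_3 = 268, y1_3 = 260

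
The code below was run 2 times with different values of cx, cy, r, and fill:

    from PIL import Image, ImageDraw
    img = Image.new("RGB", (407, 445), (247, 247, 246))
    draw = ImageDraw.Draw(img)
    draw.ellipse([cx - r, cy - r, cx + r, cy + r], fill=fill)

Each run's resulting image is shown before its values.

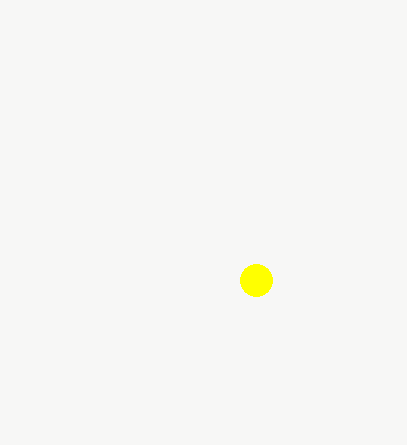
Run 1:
cx = 256; cy = 280; r = 16; fill = 'yellow'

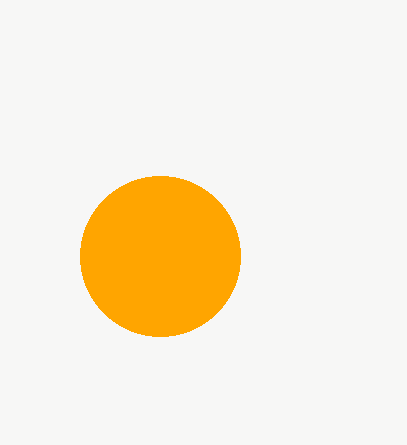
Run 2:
cx = 160
cy = 256
r = 80
fill = 'orange'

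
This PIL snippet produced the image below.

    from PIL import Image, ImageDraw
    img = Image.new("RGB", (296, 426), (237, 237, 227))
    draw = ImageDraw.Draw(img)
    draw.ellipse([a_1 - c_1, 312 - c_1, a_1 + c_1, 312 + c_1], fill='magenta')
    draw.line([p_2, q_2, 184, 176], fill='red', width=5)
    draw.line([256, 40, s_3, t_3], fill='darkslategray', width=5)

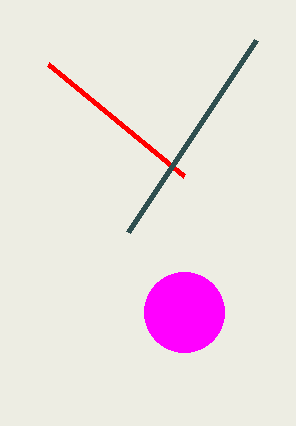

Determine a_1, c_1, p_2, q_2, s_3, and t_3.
a_1 = 184, c_1 = 40, p_2 = 48, q_2 = 64, s_3 = 128, t_3 = 232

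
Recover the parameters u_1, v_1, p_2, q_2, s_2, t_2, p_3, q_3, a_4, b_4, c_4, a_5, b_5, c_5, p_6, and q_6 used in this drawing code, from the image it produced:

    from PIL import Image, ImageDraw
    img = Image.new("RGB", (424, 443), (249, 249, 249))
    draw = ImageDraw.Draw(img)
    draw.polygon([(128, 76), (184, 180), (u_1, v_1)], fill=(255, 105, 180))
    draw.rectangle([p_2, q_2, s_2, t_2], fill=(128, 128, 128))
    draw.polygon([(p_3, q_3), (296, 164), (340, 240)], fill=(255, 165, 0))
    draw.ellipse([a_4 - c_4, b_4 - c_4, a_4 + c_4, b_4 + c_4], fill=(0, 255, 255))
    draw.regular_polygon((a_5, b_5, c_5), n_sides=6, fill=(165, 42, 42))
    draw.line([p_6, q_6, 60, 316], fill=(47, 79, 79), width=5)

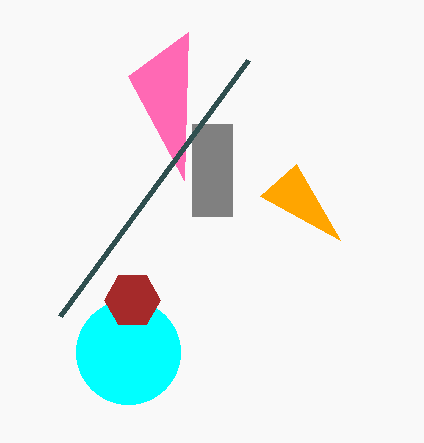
u_1 = 188
v_1 = 32
p_2 = 192
q_2 = 124
s_2 = 232
t_2 = 216
p_3 = 260
q_3 = 196
a_4 = 128
b_4 = 352
c_4 = 52
a_5 = 132
b_5 = 300
c_5 = 28
p_6 = 248
q_6 = 60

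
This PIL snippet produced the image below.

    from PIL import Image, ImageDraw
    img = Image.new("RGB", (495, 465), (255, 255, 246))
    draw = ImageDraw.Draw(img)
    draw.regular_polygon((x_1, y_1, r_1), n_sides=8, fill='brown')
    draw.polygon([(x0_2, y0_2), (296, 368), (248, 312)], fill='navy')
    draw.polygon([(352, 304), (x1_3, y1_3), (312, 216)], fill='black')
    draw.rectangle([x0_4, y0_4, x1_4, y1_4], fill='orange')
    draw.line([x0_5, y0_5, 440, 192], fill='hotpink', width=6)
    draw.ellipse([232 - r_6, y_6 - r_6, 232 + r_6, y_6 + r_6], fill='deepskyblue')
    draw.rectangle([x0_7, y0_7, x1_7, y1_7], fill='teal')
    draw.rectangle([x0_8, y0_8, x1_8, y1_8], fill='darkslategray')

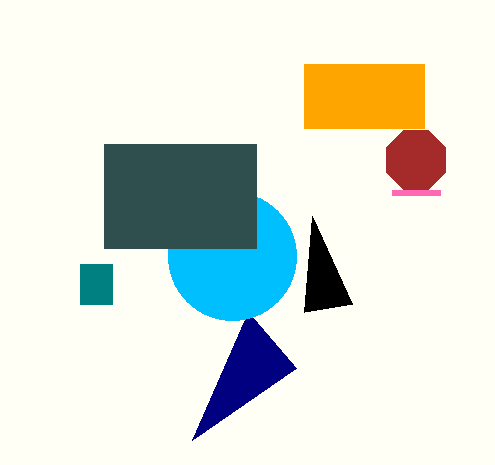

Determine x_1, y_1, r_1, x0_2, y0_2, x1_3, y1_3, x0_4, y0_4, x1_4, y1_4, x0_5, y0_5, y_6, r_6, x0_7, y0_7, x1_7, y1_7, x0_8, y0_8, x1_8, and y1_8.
x_1 = 416; y_1 = 160; r_1 = 32; x0_2 = 192; y0_2 = 440; x1_3 = 304; y1_3 = 312; x0_4 = 304; y0_4 = 64; x1_4 = 424; y1_4 = 128; x0_5 = 392; y0_5 = 192; y_6 = 256; r_6 = 64; x0_7 = 80; y0_7 = 264; x1_7 = 112; y1_7 = 304; x0_8 = 104; y0_8 = 144; x1_8 = 256; y1_8 = 248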